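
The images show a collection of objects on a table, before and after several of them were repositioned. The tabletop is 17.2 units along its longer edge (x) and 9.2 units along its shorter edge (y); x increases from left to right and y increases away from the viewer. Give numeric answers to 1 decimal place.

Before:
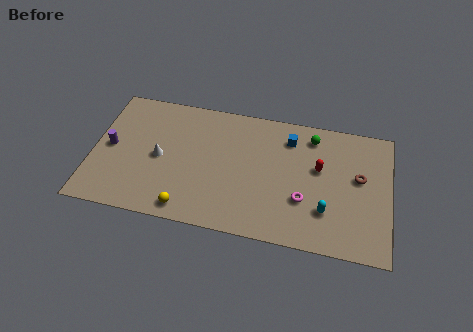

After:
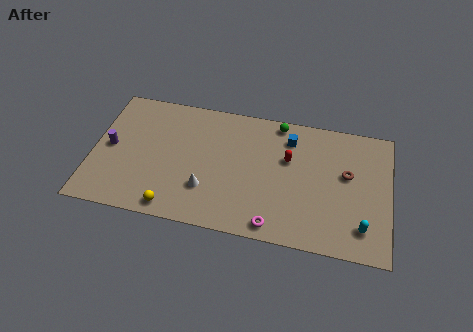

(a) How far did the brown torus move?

0.7

The brown torus moved from about (15.4, 5.3) to (14.7, 5.4), a distance of √(0.7² + 0.1²) ≈ 0.7.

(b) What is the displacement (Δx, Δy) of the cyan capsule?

(2.1, -0.7)

The cyan capsule was at about (13.6, 2.6) and moved to about (15.7, 1.9).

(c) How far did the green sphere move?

2.1

The green sphere was near (12.6, 7.7) before and (10.6, 8.3) after, so it travelled √(2.0² + 0.6²) ≈ 2.1 units.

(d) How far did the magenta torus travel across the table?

2.6

The magenta torus was near (12.3, 3.1) before and (10.7, 1.0) after, so it travelled √(1.6² + 2.1²) ≈ 2.6 units.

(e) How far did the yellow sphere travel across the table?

0.8

From (5.7, 1.1) to (4.9, 1.0), the yellow sphere covered √(0.8² + 0.1²) ≈ 0.8 units.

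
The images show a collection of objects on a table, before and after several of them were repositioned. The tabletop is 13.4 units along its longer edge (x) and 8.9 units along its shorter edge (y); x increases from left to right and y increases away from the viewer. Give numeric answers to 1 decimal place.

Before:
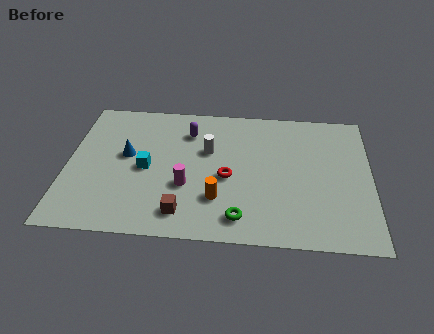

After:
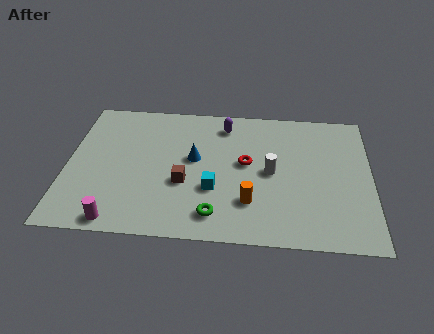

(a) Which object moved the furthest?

the magenta cylinder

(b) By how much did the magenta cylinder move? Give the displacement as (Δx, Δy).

(-2.9, -2.4)

The magenta cylinder was at about (5.3, 3.2) and moved to about (2.4, 0.8).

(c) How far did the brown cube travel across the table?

1.9

The brown cube was near (5.2, 1.5) before and (5.2, 3.4) after, so it travelled √(0.0² + 1.9²) ≈ 1.9 units.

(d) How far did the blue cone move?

3.0

From (2.6, 5.0) to (5.6, 5.0), the blue cone covered √(3.0² + 0.0²) ≈ 3.0 units.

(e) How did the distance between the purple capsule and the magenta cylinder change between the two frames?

+4.4

Before: roughly 3.6 units apart; after: 8.0. That's 4.4 units further apart.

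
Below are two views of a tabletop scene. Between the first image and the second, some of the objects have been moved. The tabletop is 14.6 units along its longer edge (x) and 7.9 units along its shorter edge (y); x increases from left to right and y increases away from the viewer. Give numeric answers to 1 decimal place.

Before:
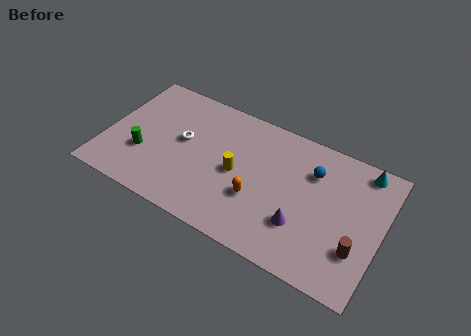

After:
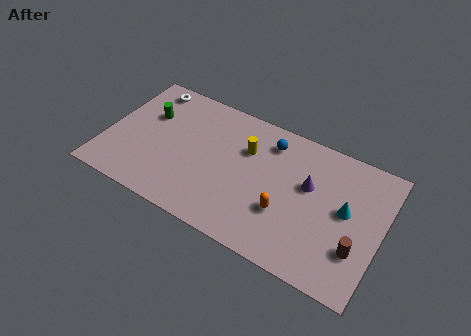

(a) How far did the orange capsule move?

1.5

The orange capsule was near (8.2, 2.8) before and (9.7, 2.7) after, so it travelled √(1.5² + 0.1²) ≈ 1.5 units.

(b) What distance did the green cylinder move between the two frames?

2.5

The green cylinder was near (2.1, 2.7) before and (2.0, 5.2) after, so it travelled √(0.1² + 2.5²) ≈ 2.5 units.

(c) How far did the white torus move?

3.4

The white torus was near (4.0, 4.4) before and (1.7, 6.9) after, so it travelled √(2.3² + 2.5²) ≈ 3.4 units.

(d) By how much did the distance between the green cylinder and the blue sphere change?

-2.7

They were about 9.2 units apart before and 6.5 after — 2.7 units closer together.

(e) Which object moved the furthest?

the white torus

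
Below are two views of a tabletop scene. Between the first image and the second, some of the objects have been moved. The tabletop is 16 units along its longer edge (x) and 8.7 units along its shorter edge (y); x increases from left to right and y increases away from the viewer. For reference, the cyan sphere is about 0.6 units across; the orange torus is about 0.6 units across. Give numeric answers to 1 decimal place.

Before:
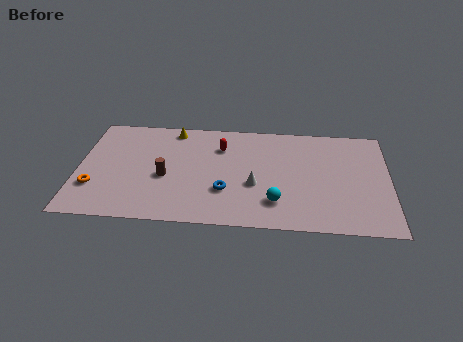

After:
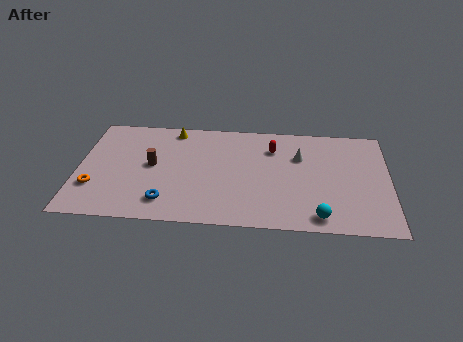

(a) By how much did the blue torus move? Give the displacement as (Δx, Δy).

(-3.0, -1.1)

The blue torus started near (7.6, 2.8) and ended near (4.6, 1.7).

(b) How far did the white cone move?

3.4

The white cone was near (9.1, 3.4) before and (11.4, 5.9) after, so it travelled √(2.3² + 2.5²) ≈ 3.4 units.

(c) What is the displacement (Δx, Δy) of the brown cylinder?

(-0.7, 0.9)

The brown cylinder started near (4.5, 3.7) and ended near (3.8, 4.6).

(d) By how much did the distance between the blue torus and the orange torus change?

-2.9

Before: roughly 6.7 units apart; after: 3.8. That's 2.9 units closer together.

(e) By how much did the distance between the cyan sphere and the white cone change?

+3.2

The distance was about 1.7 in the first image and 4.9 in the second, so they moved 3.2 units further apart.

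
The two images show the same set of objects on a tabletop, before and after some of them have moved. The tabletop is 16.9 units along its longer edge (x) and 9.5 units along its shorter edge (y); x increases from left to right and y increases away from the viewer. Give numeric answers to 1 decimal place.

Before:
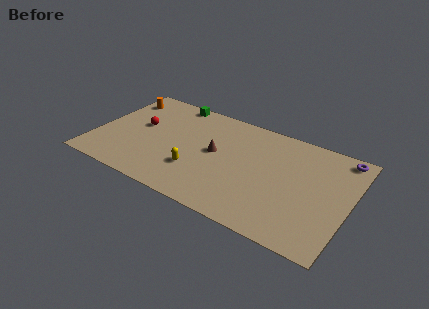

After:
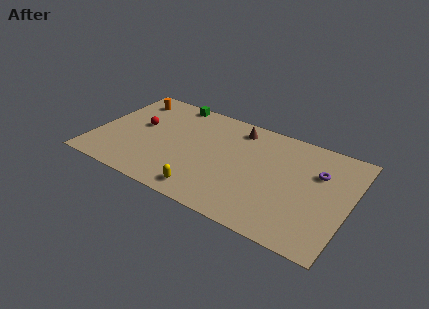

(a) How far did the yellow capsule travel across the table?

1.8

The yellow capsule was near (7.0, 2.9) before and (7.9, 1.3) after, so it travelled √(0.9² + 1.6²) ≈ 1.8 units.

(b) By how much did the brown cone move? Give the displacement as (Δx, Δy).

(1.1, 2.9)

The brown cone started near (8.0, 5.1) and ended near (9.1, 8.0).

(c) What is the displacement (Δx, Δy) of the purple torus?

(-1.3, -2.1)

From the two frames, the purple torus sits at roughly (16.0, 8.5) before and (14.7, 6.4) after.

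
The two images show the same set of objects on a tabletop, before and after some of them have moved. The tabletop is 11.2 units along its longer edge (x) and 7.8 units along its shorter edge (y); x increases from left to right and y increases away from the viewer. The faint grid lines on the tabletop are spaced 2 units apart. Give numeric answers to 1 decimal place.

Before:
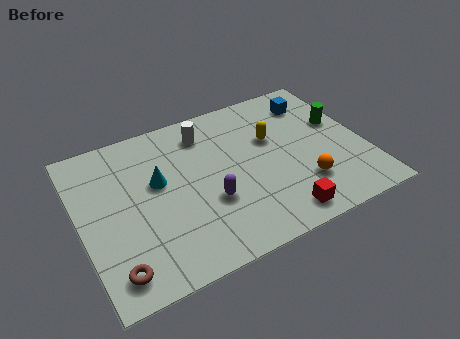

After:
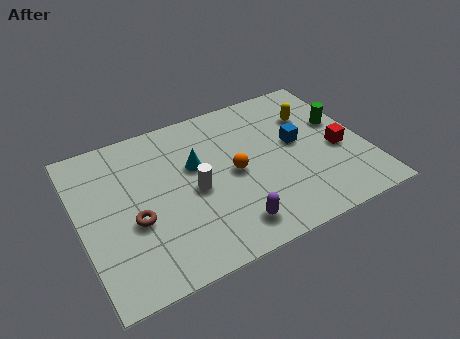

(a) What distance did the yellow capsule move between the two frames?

1.8

The yellow capsule was near (7.7, 4.9) before and (9.4, 5.5) after, so it travelled √(1.7² + 0.6²) ≈ 1.8 units.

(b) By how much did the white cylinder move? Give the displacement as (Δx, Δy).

(-0.8, -2.7)

From the two frames, the white cylinder sits at roughly (5.2, 6.3) before and (4.4, 3.6) after.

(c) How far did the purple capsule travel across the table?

1.6

From (4.9, 2.8) to (5.5, 1.3), the purple capsule covered √(0.6² + 1.5²) ≈ 1.6 units.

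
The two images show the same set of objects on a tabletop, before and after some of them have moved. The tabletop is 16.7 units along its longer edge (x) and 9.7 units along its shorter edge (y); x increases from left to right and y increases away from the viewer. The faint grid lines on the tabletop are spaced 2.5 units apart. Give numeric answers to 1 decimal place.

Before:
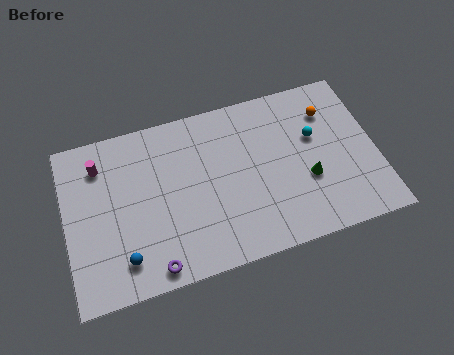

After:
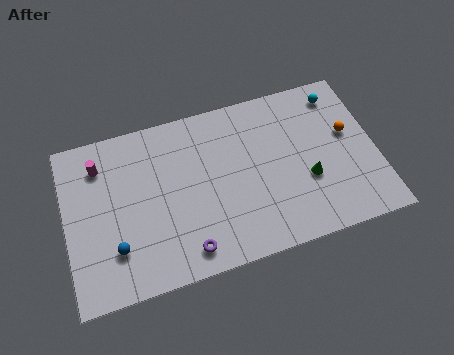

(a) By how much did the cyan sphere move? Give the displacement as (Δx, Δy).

(1.5, 2.2)

The cyan sphere was at about (13.5, 6.0) and moved to about (15.0, 8.2).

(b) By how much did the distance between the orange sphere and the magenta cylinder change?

+1.0

They were about 12.4 units apart before and 13.4 after — 1.0 units further apart.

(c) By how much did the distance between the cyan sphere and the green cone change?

+2.6

The distance was about 2.5 in the first image and 5.1 in the second, so they moved 2.6 units further apart.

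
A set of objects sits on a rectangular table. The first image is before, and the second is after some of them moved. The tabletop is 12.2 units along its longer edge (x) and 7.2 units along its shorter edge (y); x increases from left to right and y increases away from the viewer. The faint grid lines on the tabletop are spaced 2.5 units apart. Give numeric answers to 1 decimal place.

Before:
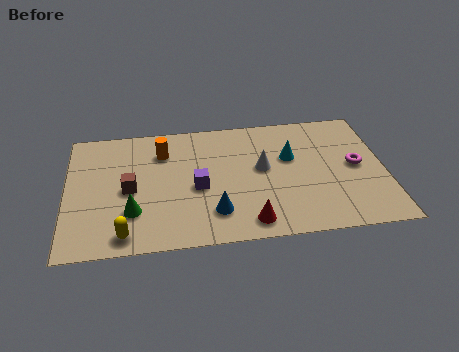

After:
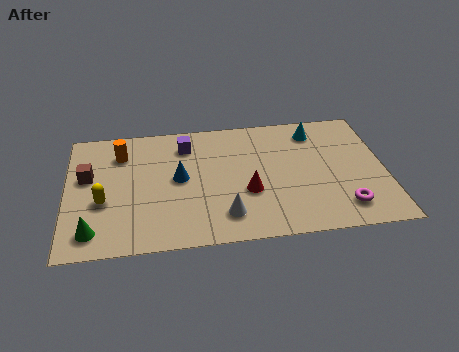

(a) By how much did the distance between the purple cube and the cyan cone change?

+1.2

Before: roughly 3.8 units apart; after: 5.0. That's 1.2 units further apart.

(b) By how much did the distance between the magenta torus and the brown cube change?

+1.4

Before: roughly 8.7 units apart; after: 10.1. That's 1.4 units further apart.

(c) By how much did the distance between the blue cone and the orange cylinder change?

-1.4

They were about 4.2 units apart before and 2.8 after — 1.4 units closer together.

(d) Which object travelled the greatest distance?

the white cone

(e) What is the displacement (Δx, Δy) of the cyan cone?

(1.0, 1.4)

The cyan cone started near (8.6, 4.5) and ended near (9.6, 5.9).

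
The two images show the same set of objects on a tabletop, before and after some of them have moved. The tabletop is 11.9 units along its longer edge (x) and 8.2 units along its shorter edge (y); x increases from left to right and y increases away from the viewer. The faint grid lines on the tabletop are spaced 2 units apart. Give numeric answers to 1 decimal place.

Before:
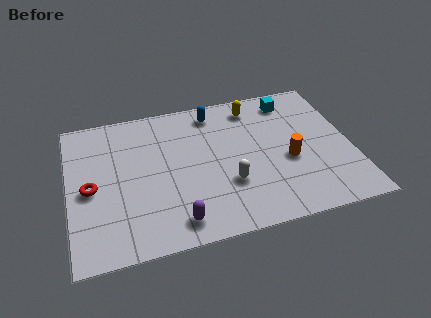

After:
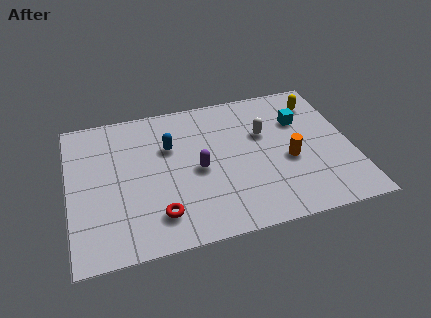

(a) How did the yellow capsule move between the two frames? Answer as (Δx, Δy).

(2.7, -0.4)

The yellow capsule was at about (8.0, 6.9) and moved to about (10.7, 6.5).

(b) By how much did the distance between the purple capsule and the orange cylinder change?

-1.6

Before: roughly 5.4 units apart; after: 3.8. That's 1.6 units closer together.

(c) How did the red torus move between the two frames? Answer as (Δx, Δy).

(2.7, -2.1)

From the two frames, the red torus sits at roughly (0.9, 3.8) before and (3.6, 1.7) after.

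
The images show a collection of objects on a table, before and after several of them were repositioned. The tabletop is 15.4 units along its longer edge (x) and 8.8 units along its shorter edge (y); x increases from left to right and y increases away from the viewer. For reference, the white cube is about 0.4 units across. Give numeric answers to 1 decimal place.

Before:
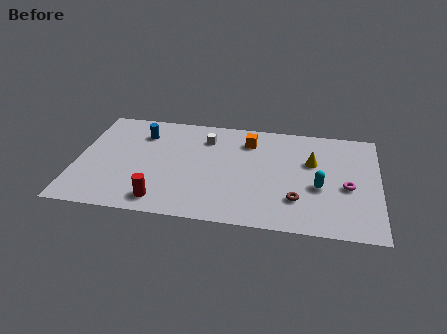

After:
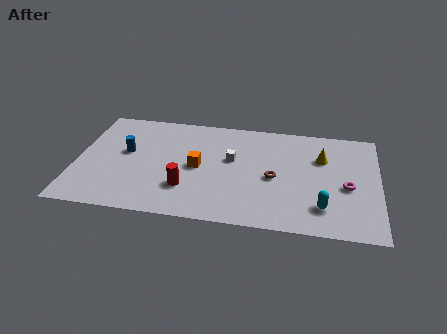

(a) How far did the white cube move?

2.1

From (6.5, 6.8) to (7.9, 5.2), the white cube covered √(1.4² + 1.6²) ≈ 2.1 units.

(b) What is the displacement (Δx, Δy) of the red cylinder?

(1.2, 1.2)

The red cylinder started near (4.5, 1.3) and ended near (5.7, 2.5).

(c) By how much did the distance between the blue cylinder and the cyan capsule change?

+0.8

The distance was about 9.7 in the first image and 10.5 in the second, so they moved 0.8 units further apart.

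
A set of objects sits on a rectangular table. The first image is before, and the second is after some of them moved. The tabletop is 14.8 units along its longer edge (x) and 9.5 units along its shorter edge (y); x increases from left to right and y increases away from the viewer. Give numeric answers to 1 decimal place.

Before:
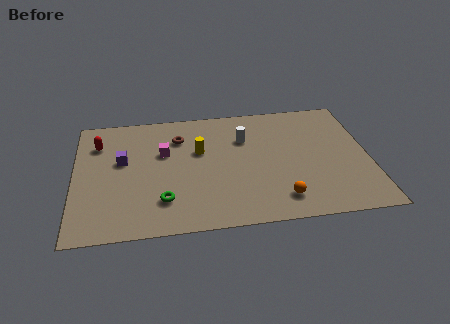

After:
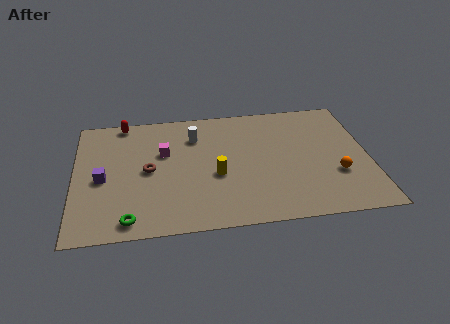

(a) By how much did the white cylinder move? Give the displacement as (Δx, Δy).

(-2.5, 0.5)

The white cylinder started near (8.6, 6.6) and ended near (6.1, 7.1).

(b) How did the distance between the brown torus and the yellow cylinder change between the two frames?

+1.9

The distance was about 1.6 in the first image and 3.5 in the second, so they moved 1.9 units further apart.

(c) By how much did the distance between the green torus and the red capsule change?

+1.8

Before: roughly 5.8 units apart; after: 7.6. That's 1.8 units further apart.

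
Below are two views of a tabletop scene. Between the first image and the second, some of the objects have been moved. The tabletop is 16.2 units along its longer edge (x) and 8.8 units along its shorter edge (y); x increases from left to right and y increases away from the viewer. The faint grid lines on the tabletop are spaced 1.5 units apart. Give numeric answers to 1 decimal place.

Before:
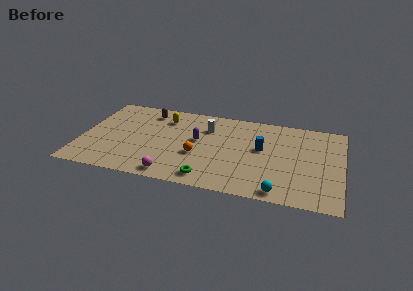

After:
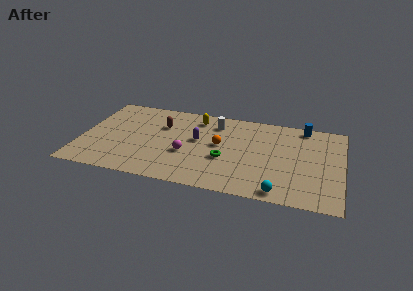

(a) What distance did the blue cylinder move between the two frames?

3.8

The blue cylinder moved from about (11.2, 5.0) to (13.7, 7.9), a distance of √(2.5² + 2.9²) ≈ 3.8.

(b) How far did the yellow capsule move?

2.1

From (5.0, 6.8) to (7.0, 7.3), the yellow capsule covered √(2.0² + 0.5²) ≈ 2.1 units.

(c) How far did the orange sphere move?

1.9

From (7.3, 3.4) to (8.6, 4.8), the orange sphere covered √(1.3² + 1.4²) ≈ 1.9 units.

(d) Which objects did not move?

the cyan sphere and the purple capsule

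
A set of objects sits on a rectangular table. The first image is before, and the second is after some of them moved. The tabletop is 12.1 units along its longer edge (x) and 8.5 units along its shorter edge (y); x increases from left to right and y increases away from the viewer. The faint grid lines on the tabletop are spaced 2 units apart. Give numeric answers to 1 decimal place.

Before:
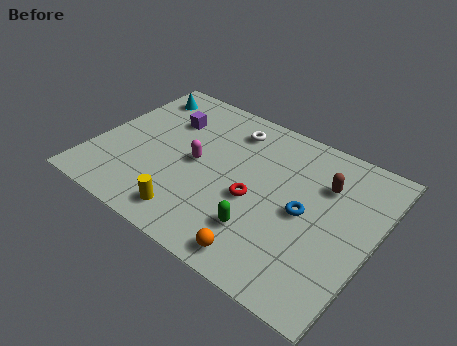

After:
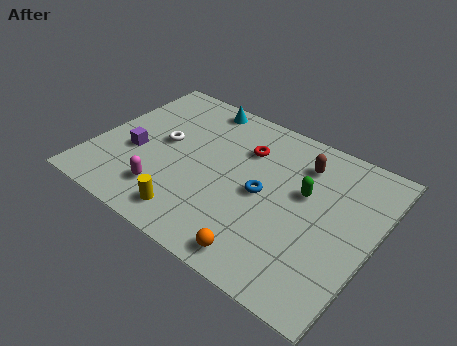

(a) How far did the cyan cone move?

2.7

The cyan cone was near (1.2, 7.0) before and (3.8, 7.6) after, so it travelled √(2.6² + 0.6²) ≈ 2.7 units.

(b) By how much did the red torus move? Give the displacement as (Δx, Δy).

(-0.9, 2.5)

The red torus was at about (7.1, 3.6) and moved to about (6.2, 6.1).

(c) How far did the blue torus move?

1.8

The blue torus was near (9.2, 4.1) before and (7.4, 4.1) after, so it travelled √(1.8² + 0.0²) ≈ 1.8 units.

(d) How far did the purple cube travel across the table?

2.8

The purple cube moved from about (2.7, 6.0) to (1.8, 3.4), a distance of √(0.9² + 2.6²) ≈ 2.8.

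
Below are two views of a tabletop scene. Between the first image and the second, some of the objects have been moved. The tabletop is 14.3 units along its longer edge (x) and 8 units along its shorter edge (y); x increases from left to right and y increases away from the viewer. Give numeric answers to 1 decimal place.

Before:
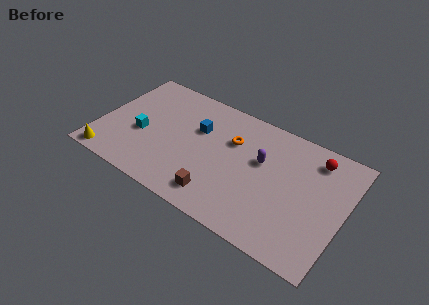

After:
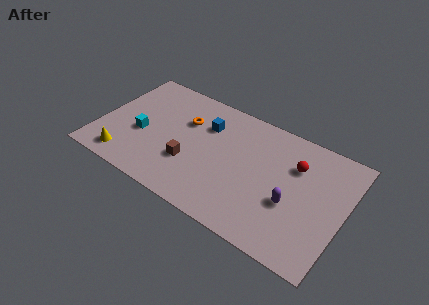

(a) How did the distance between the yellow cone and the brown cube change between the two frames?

-2.5

The distance was about 6.4 in the first image and 3.9 in the second, so they moved 2.5 units closer together.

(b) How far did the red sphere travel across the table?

1.4

From (12.3, 6.6) to (11.3, 5.6), the red sphere covered √(1.0² + 1.0²) ≈ 1.4 units.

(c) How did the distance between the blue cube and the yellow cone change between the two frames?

-0.3

Before: roughly 6.4 units apart; after: 6.1. That's 0.3 units closer together.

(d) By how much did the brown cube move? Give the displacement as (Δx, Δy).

(-1.9, 1.3)

From the two frames, the brown cube sits at roughly (7.4, 1.4) before and (5.5, 2.7) after.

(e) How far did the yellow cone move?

1.0

The yellow cone was near (1.0, 0.8) before and (1.9, 1.2) after, so it travelled √(0.9² + 0.4²) ≈ 1.0 units.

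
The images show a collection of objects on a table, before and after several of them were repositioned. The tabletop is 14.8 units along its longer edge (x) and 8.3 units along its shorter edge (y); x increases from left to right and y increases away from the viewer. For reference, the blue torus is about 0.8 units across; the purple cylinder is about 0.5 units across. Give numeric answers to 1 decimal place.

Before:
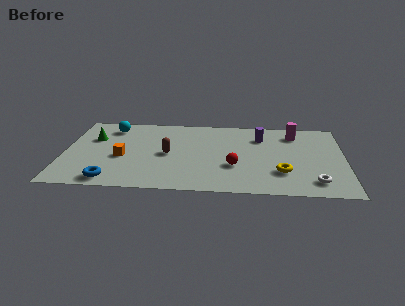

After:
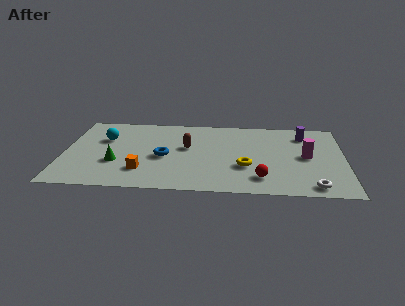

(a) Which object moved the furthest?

the blue torus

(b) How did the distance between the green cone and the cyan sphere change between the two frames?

+1.1

The distance was about 1.6 in the first image and 2.7 in the second, so they moved 1.1 units further apart.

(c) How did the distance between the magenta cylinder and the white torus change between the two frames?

-2.1

Before: roughly 5.3 units apart; after: 3.2. That's 2.1 units closer together.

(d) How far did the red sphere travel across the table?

1.8

The red sphere moved from about (9.0, 2.9) to (10.4, 1.7), a distance of √(1.4² + 1.2²) ≈ 1.8.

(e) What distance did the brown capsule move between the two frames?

1.3

The brown capsule was near (5.5, 4.0) before and (6.5, 4.8) after, so it travelled √(1.0² + 0.8²) ≈ 1.3 units.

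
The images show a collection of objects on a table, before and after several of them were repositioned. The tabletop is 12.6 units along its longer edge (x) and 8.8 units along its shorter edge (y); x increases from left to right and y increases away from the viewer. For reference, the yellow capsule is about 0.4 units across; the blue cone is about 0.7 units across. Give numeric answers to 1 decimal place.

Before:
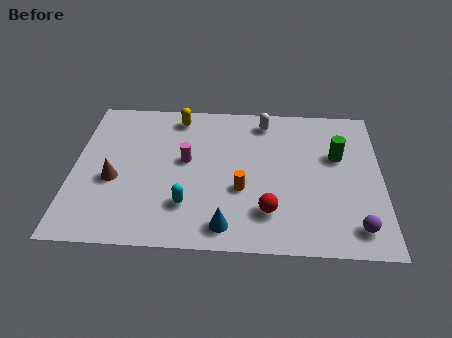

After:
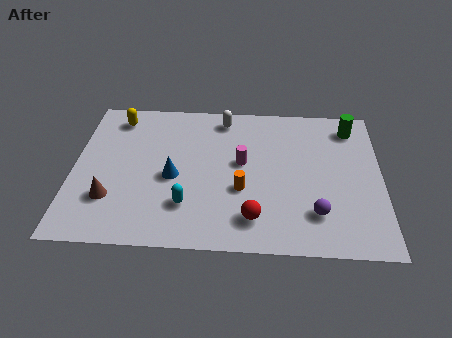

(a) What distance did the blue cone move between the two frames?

3.5

The blue cone was near (6.3, 1.2) before and (4.1, 3.9) after, so it travelled √(2.2² + 2.7²) ≈ 3.5 units.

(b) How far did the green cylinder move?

1.9

From (10.8, 5.5) to (11.4, 7.3), the green cylinder covered √(0.6² + 1.8²) ≈ 1.9 units.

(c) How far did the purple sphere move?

1.7

The purple sphere was near (11.5, 1.4) before and (9.9, 2.1) after, so it travelled √(1.6² + 0.7²) ≈ 1.7 units.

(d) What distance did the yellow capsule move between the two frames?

2.5

From (4.2, 7.6) to (1.7, 7.4), the yellow capsule covered √(2.5² + 0.2²) ≈ 2.5 units.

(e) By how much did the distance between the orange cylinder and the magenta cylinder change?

-1.2

Before: roughly 2.8 units apart; after: 1.6. That's 1.2 units closer together.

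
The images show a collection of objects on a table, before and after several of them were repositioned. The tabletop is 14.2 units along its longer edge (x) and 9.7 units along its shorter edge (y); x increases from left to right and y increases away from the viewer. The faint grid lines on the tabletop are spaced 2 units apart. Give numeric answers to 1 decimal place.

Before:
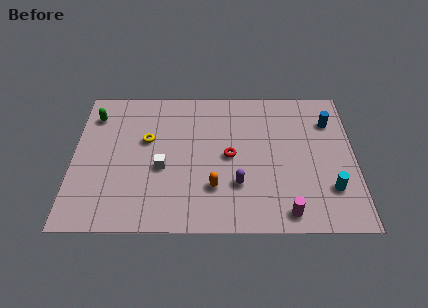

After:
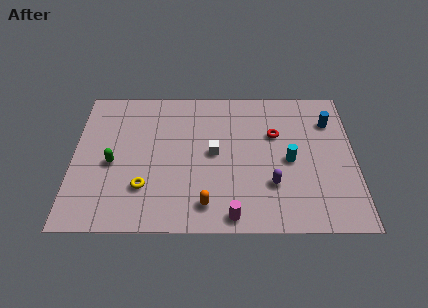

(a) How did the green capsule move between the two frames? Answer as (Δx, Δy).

(1.0, -3.3)

From the two frames, the green capsule sits at roughly (1.0, 7.6) before and (2.0, 4.3) after.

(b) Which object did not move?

the blue cylinder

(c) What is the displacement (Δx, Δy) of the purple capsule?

(1.7, 0.0)

The purple capsule started near (8.3, 2.9) and ended near (10.0, 2.9).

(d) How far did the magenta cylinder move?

2.7

The magenta cylinder was near (10.7, 1.1) before and (8.0, 0.9) after, so it travelled √(2.7² + 0.2²) ≈ 2.7 units.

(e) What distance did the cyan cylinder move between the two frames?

2.8

The cyan cylinder moved from about (12.9, 2.6) to (10.9, 4.5), a distance of √(2.0² + 1.9²) ≈ 2.8.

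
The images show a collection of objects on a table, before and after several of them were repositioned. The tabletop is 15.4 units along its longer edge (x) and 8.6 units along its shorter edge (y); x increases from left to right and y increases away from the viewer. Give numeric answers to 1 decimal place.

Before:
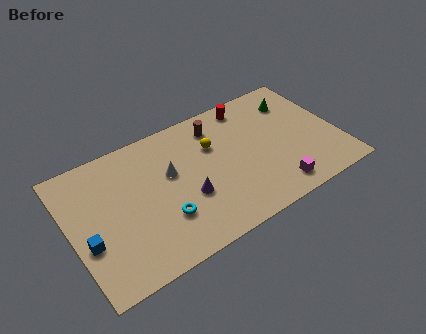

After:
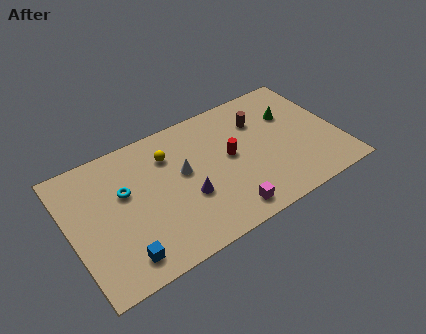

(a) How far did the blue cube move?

2.5

From (0.8, 3.2) to (2.5, 1.4), the blue cube covered √(1.7² + 1.8²) ≈ 2.5 units.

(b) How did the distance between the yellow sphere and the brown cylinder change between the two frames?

+4.0

They were about 1.3 units apart before and 5.3 after — 4.0 units further apart.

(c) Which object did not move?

the purple cone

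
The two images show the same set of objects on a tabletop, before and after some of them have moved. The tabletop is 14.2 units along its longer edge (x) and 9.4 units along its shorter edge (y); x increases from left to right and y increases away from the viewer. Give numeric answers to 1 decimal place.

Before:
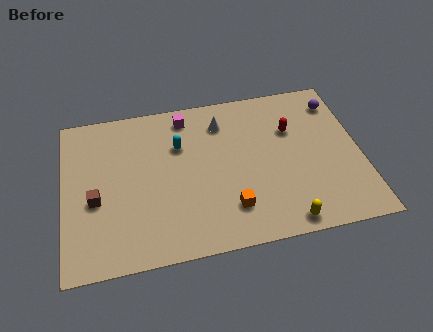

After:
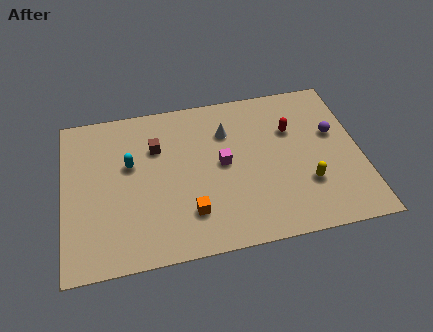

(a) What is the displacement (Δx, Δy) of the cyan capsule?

(-2.4, -0.7)

From the two frames, the cyan capsule sits at roughly (5.6, 6.4) before and (3.2, 5.7) after.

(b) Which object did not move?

the red capsule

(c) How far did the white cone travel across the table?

0.6

From (7.7, 7.4) to (7.9, 6.8), the white cone covered √(0.2² + 0.6²) ≈ 0.6 units.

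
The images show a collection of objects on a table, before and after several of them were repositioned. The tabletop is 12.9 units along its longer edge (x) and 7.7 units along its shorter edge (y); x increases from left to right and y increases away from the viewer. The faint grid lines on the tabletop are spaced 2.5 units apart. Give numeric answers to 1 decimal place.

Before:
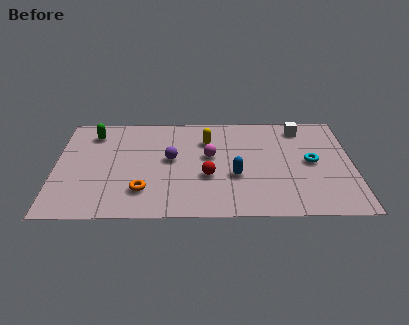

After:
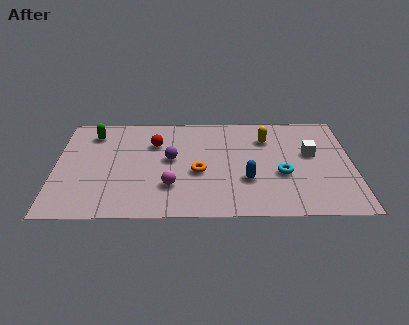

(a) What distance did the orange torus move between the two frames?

2.7

The orange torus was near (3.8, 1.9) before and (6.2, 3.2) after, so it travelled √(2.4² + 1.3²) ≈ 2.7 units.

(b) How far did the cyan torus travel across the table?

1.6

From (11.1, 3.9) to (9.8, 3.0), the cyan torus covered √(1.3² + 0.9²) ≈ 1.6 units.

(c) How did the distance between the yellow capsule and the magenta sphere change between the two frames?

+4.3

Before: roughly 1.2 units apart; after: 5.5. That's 4.3 units further apart.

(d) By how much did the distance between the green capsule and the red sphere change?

-3.2

They were about 6.0 units apart before and 2.8 after — 3.2 units closer together.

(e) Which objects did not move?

the green capsule and the purple sphere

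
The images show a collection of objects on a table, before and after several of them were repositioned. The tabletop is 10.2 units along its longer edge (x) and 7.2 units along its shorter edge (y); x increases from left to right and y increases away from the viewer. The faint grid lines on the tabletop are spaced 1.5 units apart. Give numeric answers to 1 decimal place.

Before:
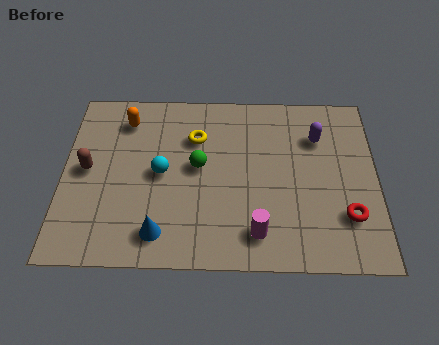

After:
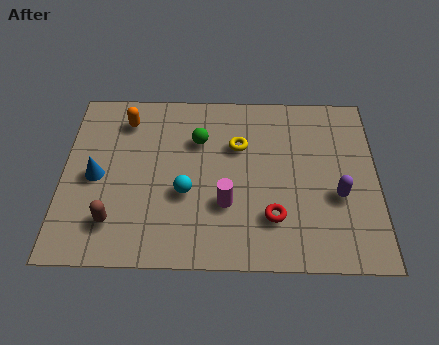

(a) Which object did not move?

the orange capsule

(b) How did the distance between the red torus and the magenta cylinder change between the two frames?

-1.4

Before: roughly 3.0 units apart; after: 1.6. That's 1.4 units closer together.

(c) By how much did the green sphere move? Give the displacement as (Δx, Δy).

(0.0, 1.1)

The green sphere was at about (4.4, 3.9) and moved to about (4.4, 5.0).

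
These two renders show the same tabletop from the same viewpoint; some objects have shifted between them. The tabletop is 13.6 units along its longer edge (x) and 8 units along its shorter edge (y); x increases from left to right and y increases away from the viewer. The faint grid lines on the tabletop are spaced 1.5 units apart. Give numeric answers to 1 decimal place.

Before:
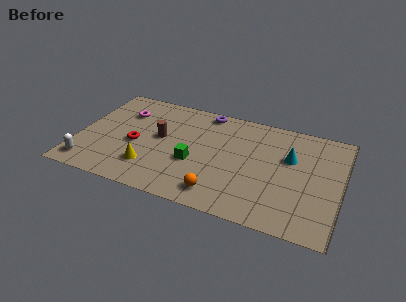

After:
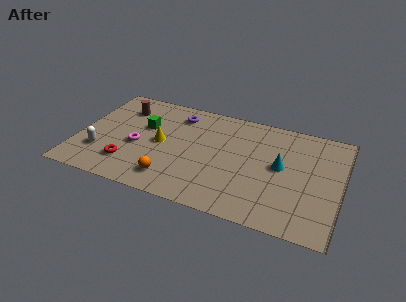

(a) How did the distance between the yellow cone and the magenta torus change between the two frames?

-2.9

Before: roughly 4.2 units apart; after: 1.3. That's 2.9 units closer together.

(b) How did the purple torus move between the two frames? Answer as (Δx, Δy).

(-1.4, -0.7)

The purple torus was at about (6.3, 7.2) and moved to about (4.9, 6.5).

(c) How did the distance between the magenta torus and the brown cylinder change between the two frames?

+0.4

Before: roughly 2.5 units apart; after: 2.9. That's 0.4 units further apart.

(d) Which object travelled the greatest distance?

the green cube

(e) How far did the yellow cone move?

2.0

The yellow cone moved from about (3.9, 2.0) to (4.3, 4.0), a distance of √(0.4² + 2.0²) ≈ 2.0.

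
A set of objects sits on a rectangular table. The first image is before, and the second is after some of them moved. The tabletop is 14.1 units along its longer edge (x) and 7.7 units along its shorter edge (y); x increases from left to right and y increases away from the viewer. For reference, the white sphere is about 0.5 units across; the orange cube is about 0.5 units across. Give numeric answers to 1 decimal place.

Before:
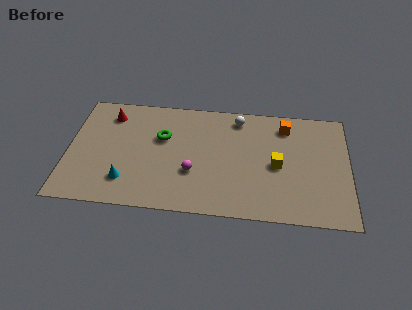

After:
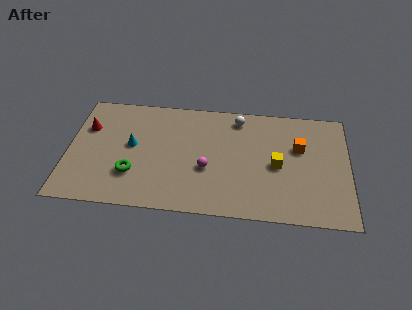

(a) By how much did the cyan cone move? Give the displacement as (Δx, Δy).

(0.2, 2.4)

The cyan cone was at about (3.0, 1.8) and moved to about (3.2, 4.2).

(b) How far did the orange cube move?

1.6

The orange cube was near (10.9, 6.3) before and (11.6, 4.9) after, so it travelled √(0.7² + 1.4²) ≈ 1.6 units.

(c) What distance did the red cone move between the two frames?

1.5

The red cone moved from about (2.0, 6.2) to (0.9, 5.2), a distance of √(1.1² + 1.0²) ≈ 1.5.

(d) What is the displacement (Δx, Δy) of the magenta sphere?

(0.7, 0.3)

The magenta sphere was at about (6.3, 2.7) and moved to about (7.0, 3.0).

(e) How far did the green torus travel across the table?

3.0

From (4.7, 4.9) to (3.3, 2.3), the green torus covered √(1.4² + 2.6²) ≈ 3.0 units.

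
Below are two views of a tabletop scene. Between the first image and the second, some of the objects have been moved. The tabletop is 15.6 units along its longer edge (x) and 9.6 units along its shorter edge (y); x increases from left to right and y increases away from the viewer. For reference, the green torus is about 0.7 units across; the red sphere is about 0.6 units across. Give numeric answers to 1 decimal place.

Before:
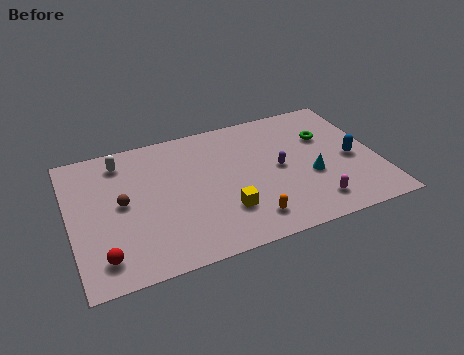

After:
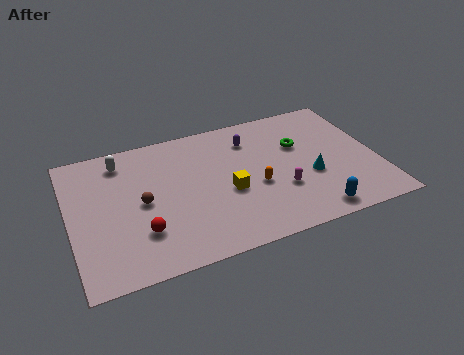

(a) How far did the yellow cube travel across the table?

1.3

The yellow cube was near (7.6, 2.7) before and (7.9, 4.0) after, so it travelled √(0.3² + 1.3²) ≈ 1.3 units.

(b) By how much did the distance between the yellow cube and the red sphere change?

-1.6

They were about 6.3 units apart before and 4.7 after — 1.6 units closer together.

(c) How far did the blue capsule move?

4.0

The blue capsule was near (14.3, 4.3) before and (11.9, 1.1) after, so it travelled √(2.4² + 3.2²) ≈ 4.0 units.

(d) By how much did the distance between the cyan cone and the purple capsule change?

+2.7

The distance was about 1.9 in the first image and 4.6 in the second, so they moved 2.7 units further apart.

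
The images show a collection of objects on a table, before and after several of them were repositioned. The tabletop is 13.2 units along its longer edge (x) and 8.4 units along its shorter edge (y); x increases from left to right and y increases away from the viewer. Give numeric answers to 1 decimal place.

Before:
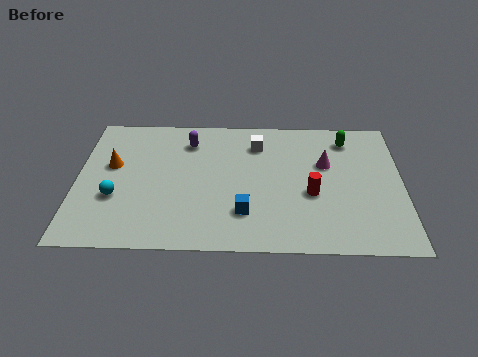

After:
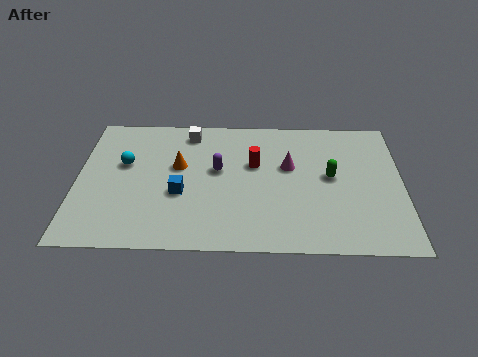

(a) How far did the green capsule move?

2.5

The green capsule moved from about (11.0, 6.9) to (10.3, 4.5), a distance of √(0.7² + 2.4²) ≈ 2.5.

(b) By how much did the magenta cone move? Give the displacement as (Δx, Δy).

(-1.5, -0.2)

From the two frames, the magenta cone sits at roughly (10.1, 5.3) before and (8.6, 5.1) after.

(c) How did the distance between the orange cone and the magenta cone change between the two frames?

-4.2

The distance was about 8.7 in the first image and 4.5 in the second, so they moved 4.2 units closer together.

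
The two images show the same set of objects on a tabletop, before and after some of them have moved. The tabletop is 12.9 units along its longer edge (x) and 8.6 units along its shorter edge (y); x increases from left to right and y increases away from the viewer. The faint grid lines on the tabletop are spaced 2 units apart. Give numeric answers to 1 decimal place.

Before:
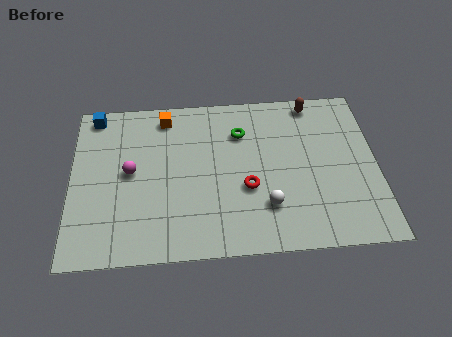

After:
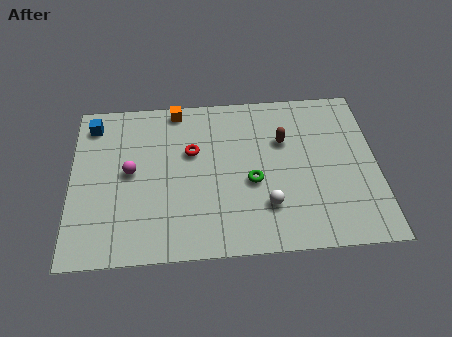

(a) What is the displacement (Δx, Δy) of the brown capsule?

(-1.3, -2.0)

From the two frames, the brown capsule sits at roughly (10.3, 7.7) before and (9.0, 5.7) after.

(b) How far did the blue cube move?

0.5

The blue cube was near (1.0, 7.7) before and (0.9, 7.2) after, so it travelled √(0.1² + 0.5²) ≈ 0.5 units.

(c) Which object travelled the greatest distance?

the red torus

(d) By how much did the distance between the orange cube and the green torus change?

+1.8

Before: roughly 3.4 units apart; after: 5.2. That's 1.8 units further apart.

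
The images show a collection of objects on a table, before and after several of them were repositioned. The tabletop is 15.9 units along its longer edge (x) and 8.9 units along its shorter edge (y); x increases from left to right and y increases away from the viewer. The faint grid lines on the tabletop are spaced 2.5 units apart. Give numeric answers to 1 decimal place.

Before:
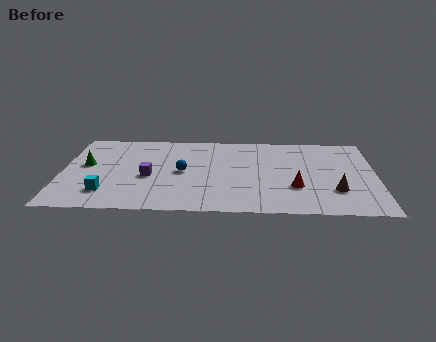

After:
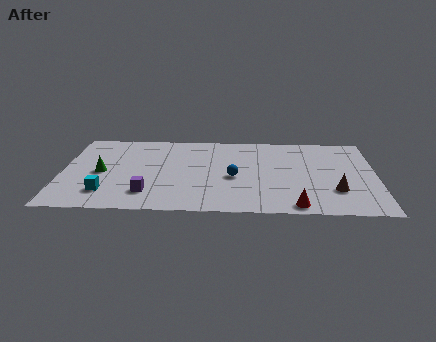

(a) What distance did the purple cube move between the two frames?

1.8

From (4.4, 3.8) to (4.4, 2.0), the purple cube covered √(0.0² + 1.8²) ≈ 1.8 units.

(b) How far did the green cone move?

1.1

The green cone was near (1.2, 5.0) before and (2.0, 4.2) after, so it travelled √(0.8² + 0.8²) ≈ 1.1 units.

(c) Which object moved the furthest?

the blue sphere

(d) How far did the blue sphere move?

2.6

The blue sphere was near (6.1, 4.4) before and (8.7, 3.9) after, so it travelled √(2.6² + 0.5²) ≈ 2.6 units.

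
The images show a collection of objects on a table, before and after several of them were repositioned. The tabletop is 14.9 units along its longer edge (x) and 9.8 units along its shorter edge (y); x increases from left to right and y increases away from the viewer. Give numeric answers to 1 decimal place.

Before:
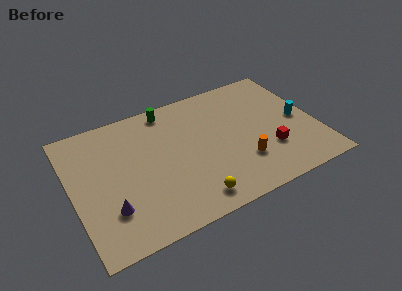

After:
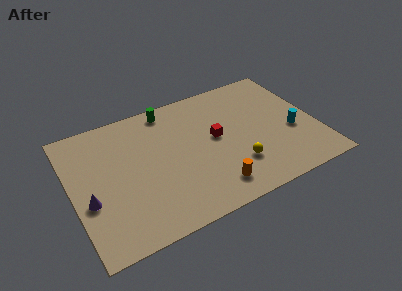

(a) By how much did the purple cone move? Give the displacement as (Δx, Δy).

(-1.1, 1.1)

From the two frames, the purple cone sits at roughly (2.0, 2.7) before and (0.9, 3.8) after.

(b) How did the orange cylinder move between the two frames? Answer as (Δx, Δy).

(-2.0, -1.1)

The orange cylinder started near (10.1, 2.8) and ended near (8.1, 1.7).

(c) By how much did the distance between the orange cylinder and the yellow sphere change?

-1.7

They were about 3.6 units apart before and 1.9 after — 1.7 units closer together.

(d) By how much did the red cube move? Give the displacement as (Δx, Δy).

(-3.0, 2.3)

The red cube started near (11.8, 3.0) and ended near (8.8, 5.3).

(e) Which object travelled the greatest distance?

the red cube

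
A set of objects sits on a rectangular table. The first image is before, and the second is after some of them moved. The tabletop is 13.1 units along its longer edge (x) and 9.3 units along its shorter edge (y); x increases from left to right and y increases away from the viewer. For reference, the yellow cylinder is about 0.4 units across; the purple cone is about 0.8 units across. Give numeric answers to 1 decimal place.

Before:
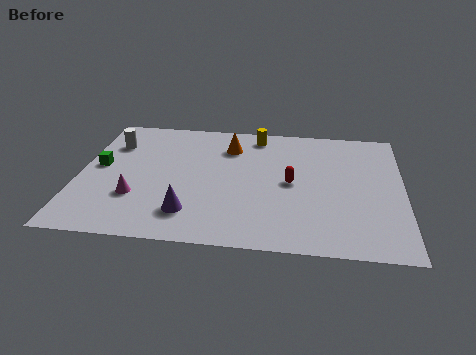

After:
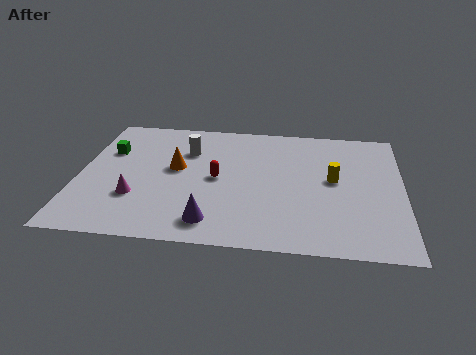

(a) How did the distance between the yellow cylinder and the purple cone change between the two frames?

-0.7

Before: roughly 6.6 units apart; after: 5.9. That's 0.7 units closer together.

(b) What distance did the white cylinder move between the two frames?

3.1

From (1.2, 6.8) to (4.3, 6.6), the white cylinder covered √(3.1² + 0.2²) ≈ 3.1 units.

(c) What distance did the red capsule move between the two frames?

3.0

From (8.6, 4.6) to (5.6, 4.6), the red capsule covered √(3.0² + 0.0²) ≈ 3.0 units.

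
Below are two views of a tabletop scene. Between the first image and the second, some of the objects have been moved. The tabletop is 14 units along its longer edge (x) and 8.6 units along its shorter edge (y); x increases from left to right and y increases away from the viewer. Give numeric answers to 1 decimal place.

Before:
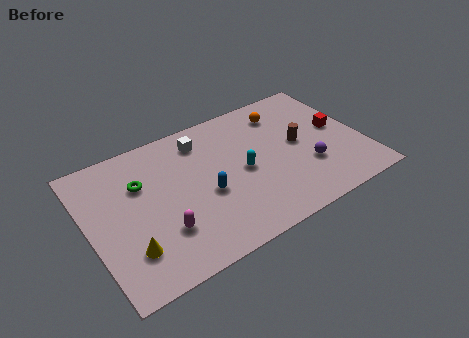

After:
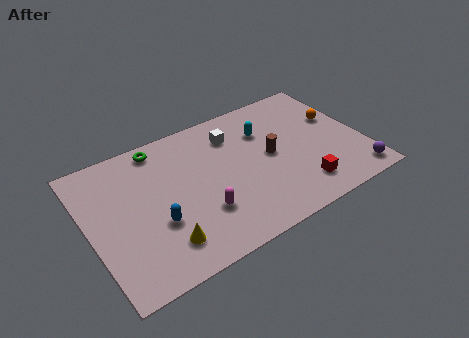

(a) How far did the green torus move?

2.2

The green torus was near (2.8, 5.8) before and (4.0, 7.6) after, so it travelled √(1.2² + 1.8²) ≈ 2.2 units.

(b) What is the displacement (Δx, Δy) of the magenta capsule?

(2.0, 0.1)

The magenta capsule was at about (3.4, 2.5) and moved to about (5.4, 2.6).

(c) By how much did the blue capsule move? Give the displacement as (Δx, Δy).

(-2.6, -0.5)

The blue capsule started near (5.8, 3.6) and ended near (3.2, 3.1).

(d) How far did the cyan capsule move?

2.5

The cyan capsule moved from about (7.8, 4.1) to (9.3, 6.1), a distance of √(1.5² + 2.0²) ≈ 2.5.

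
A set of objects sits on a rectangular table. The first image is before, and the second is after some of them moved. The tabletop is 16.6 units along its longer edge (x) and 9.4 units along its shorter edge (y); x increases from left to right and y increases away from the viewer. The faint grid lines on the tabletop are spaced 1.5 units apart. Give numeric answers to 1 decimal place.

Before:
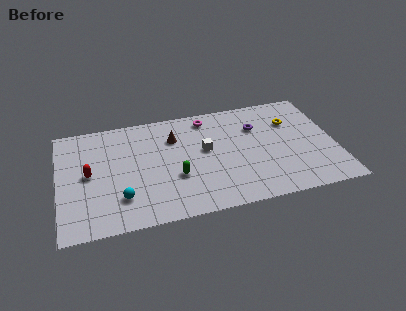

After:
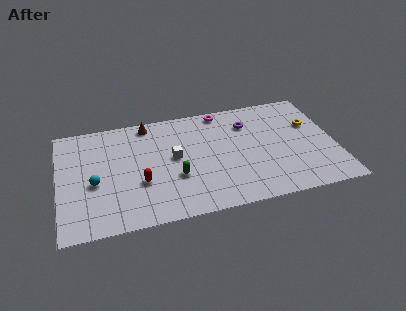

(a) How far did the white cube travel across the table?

1.9

From (8.8, 5.3) to (6.9, 5.1), the white cube covered √(1.9² + 0.2²) ≈ 1.9 units.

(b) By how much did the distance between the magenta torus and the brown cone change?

+2.0

The distance was about 2.5 in the first image and 4.5 in the second, so they moved 2.0 units further apart.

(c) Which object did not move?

the green capsule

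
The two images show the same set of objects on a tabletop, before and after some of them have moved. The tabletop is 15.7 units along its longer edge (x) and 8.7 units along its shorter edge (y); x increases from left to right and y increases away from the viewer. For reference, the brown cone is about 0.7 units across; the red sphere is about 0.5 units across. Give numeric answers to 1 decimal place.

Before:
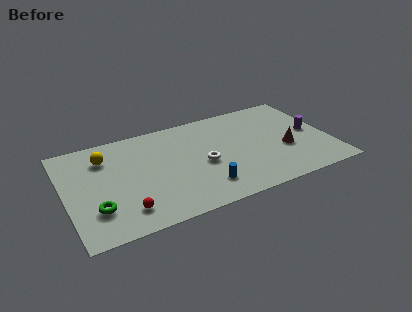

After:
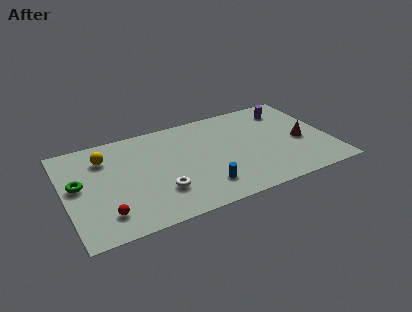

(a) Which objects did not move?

the blue cylinder and the yellow sphere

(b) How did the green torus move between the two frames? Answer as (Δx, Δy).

(-0.8, 2.4)

From the two frames, the green torus sits at roughly (1.6, 2.4) before and (0.8, 4.8) after.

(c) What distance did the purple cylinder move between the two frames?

2.8

From (14.7, 4.4) to (13.6, 7.0), the purple cylinder covered √(1.1² + 2.6²) ≈ 2.8 units.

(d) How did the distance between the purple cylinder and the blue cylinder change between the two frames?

+0.4

The distance was about 7.2 in the first image and 7.6 in the second, so they moved 0.4 units further apart.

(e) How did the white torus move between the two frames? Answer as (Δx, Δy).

(-2.7, -1.4)

From the two frames, the white torus sits at roughly (8.1, 3.9) before and (5.4, 2.5) after.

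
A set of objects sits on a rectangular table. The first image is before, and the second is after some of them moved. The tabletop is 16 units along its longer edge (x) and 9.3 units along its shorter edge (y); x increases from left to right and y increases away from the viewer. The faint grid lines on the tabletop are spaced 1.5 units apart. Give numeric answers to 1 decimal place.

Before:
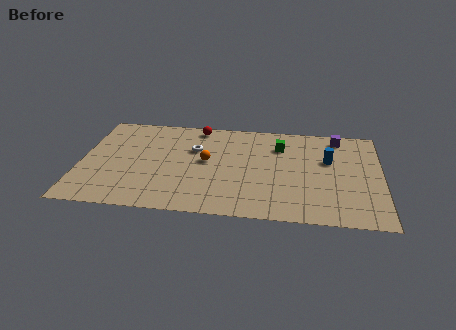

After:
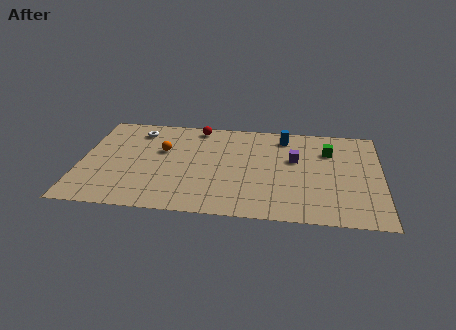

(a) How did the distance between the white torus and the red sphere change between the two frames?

+1.1

They were about 2.2 units apart before and 3.3 after — 1.1 units further apart.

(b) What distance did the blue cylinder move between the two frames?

3.1

From (13.2, 5.8) to (10.8, 7.8), the blue cylinder covered √(2.4² + 2.0²) ≈ 3.1 units.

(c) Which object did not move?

the red sphere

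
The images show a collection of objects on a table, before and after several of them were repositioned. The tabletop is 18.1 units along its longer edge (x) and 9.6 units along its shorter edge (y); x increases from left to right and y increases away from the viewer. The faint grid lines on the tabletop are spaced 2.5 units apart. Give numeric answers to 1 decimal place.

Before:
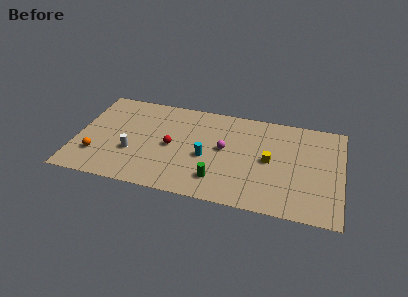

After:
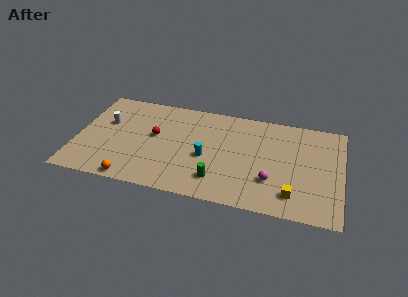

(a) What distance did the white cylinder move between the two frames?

3.3

From (3.9, 3.4) to (1.9, 6.0), the white cylinder covered √(2.0² + 2.6²) ≈ 3.3 units.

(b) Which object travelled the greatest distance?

the magenta sphere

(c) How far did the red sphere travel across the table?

1.4

From (6.5, 4.6) to (5.3, 5.4), the red sphere covered √(1.2² + 0.8²) ≈ 1.4 units.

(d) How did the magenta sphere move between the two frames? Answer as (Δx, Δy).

(3.3, -2.3)

The magenta sphere was at about (10.1, 5.2) and moved to about (13.4, 2.9).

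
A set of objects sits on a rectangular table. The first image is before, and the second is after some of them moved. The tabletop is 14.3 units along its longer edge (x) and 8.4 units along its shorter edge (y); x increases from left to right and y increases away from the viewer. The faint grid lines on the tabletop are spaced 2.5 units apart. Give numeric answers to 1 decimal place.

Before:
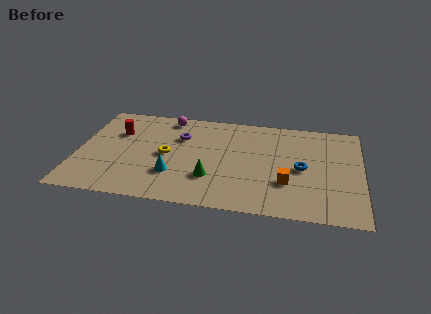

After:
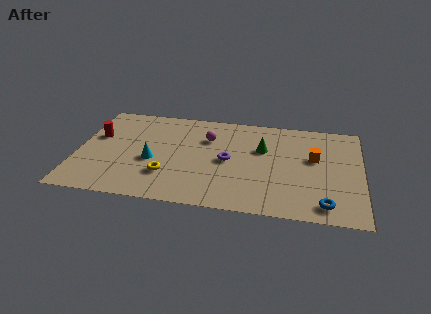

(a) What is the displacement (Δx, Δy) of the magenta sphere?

(2.1, -1.5)

The magenta sphere was at about (4.4, 7.4) and moved to about (6.5, 5.9).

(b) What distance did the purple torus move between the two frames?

3.0

From (5.1, 5.8) to (7.6, 4.1), the purple torus covered √(2.5² + 1.7²) ≈ 3.0 units.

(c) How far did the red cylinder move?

1.1

From (1.9, 5.7) to (0.9, 5.2), the red cylinder covered √(1.0² + 0.5²) ≈ 1.1 units.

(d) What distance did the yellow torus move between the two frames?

1.7

The yellow torus was near (4.5, 4.1) before and (4.6, 2.4) after, so it travelled √(0.1² + 1.7²) ≈ 1.7 units.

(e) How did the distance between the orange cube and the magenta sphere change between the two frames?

-2.3

They were about 7.8 units apart before and 5.5 after — 2.3 units closer together.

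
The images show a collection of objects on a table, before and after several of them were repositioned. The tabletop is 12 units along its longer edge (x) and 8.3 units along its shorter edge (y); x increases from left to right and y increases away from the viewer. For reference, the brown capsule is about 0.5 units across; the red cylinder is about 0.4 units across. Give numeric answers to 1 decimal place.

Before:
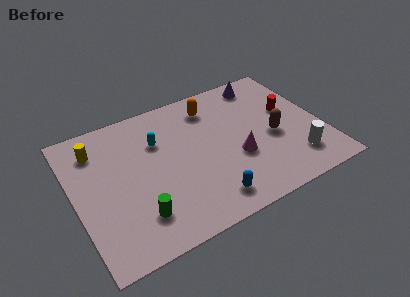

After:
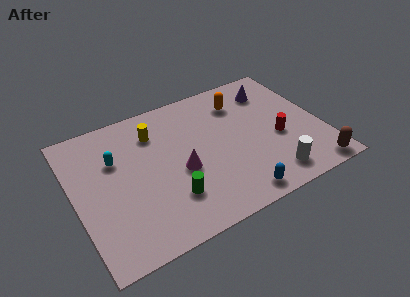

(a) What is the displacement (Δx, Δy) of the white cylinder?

(-1.3, -0.5)

The white cylinder started near (10.4, 1.8) and ended near (9.1, 1.3).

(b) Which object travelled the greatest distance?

the brown capsule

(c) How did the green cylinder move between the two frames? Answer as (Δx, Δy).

(1.6, 0.3)

The green cylinder started near (2.7, 1.9) and ended near (4.3, 2.2).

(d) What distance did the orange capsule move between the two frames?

1.4

The orange capsule moved from about (7.0, 6.7) to (8.4, 6.4), a distance of √(1.4² + 0.3²) ≈ 1.4.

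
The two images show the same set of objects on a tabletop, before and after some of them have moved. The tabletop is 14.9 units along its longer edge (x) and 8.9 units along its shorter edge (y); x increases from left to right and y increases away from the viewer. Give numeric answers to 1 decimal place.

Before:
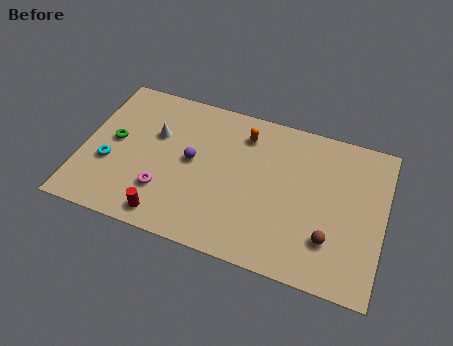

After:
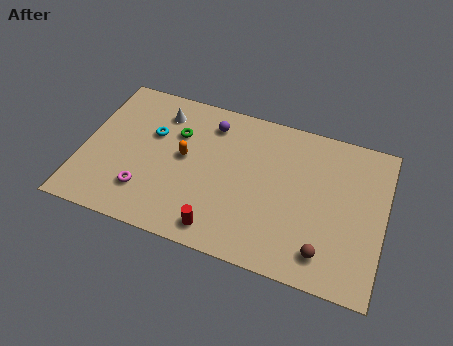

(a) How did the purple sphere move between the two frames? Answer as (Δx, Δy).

(0.7, 2.5)

From the two frames, the purple sphere sits at roughly (5.4, 4.7) before and (6.1, 7.2) after.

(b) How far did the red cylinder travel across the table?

2.6

The red cylinder was near (4.5, 1.1) before and (7.1, 1.2) after, so it travelled √(2.6² + 0.1²) ≈ 2.6 units.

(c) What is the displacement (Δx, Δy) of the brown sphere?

(-0.2, -0.8)

The brown sphere was at about (12.4, 2.4) and moved to about (12.2, 1.6).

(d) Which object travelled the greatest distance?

the orange capsule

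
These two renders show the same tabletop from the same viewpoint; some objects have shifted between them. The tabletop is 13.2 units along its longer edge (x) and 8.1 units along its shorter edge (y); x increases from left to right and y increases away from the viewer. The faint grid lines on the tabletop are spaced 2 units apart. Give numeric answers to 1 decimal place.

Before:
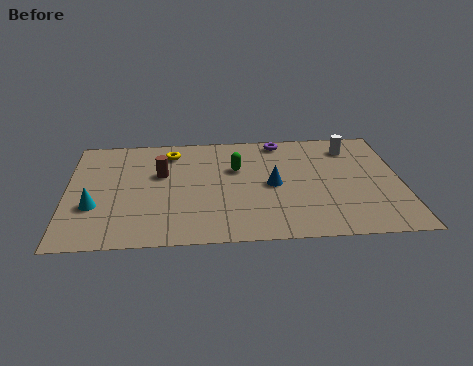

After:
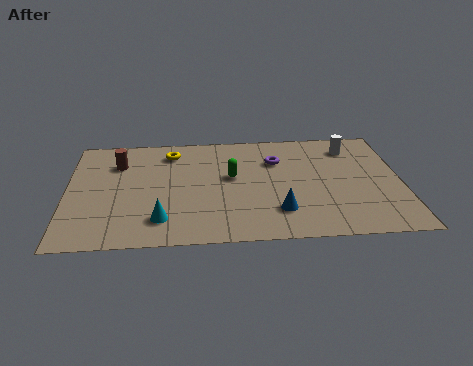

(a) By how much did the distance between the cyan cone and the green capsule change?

-2.1

They were about 6.1 units apart before and 4.0 after — 2.1 units closer together.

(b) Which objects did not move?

the yellow torus and the white cylinder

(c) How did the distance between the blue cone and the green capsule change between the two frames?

+1.3

The distance was about 1.9 in the first image and 3.2 in the second, so they moved 1.3 units further apart.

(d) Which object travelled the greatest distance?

the cyan cone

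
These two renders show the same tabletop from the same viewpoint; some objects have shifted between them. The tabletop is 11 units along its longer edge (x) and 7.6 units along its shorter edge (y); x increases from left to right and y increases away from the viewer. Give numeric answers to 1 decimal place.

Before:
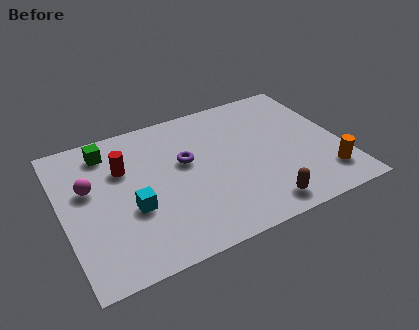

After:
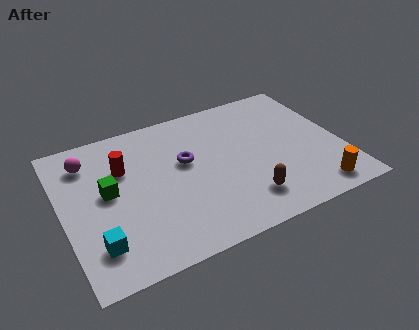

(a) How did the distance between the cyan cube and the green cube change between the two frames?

-1.0

They were about 3.5 units apart before and 2.5 after — 1.0 units closer together.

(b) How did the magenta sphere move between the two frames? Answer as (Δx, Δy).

(0.1, 1.4)

The magenta sphere was at about (1.1, 4.6) and moved to about (1.2, 6.0).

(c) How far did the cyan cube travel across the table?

1.9

The cyan cube was near (2.6, 2.9) before and (1.1, 1.7) after, so it travelled √(1.5² + 1.2²) ≈ 1.9 units.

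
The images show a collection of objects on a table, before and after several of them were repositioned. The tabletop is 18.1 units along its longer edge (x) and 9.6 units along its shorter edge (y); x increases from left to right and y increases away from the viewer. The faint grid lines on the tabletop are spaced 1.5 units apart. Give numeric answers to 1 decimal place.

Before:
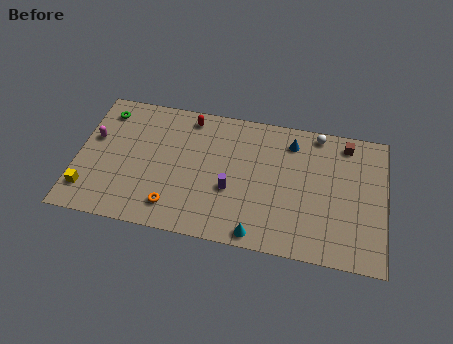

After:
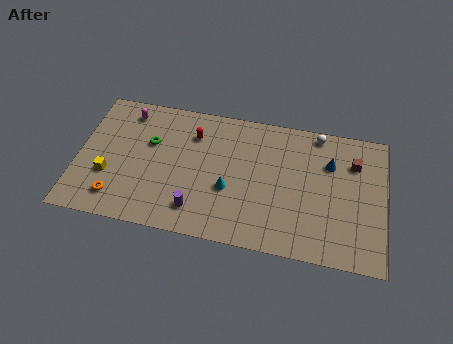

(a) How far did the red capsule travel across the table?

1.2

The red capsule was near (6.4, 8.4) before and (6.7, 7.2) after, so it travelled √(0.3² + 1.2²) ≈ 1.2 units.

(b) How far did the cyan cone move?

3.3

The cyan cone was near (10.8, 0.9) before and (9.0, 3.7) after, so it travelled √(1.8² + 2.8²) ≈ 3.3 units.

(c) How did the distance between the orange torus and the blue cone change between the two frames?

+4.2

They were about 9.0 units apart before and 13.2 after — 4.2 units further apart.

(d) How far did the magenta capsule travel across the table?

2.9

The magenta capsule was near (0.9, 5.8) before and (2.7, 8.1) after, so it travelled √(1.8² + 2.3²) ≈ 2.9 units.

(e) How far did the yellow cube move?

1.7

The yellow cube was near (0.8, 2.0) before and (1.9, 3.3) after, so it travelled √(1.1² + 1.3²) ≈ 1.7 units.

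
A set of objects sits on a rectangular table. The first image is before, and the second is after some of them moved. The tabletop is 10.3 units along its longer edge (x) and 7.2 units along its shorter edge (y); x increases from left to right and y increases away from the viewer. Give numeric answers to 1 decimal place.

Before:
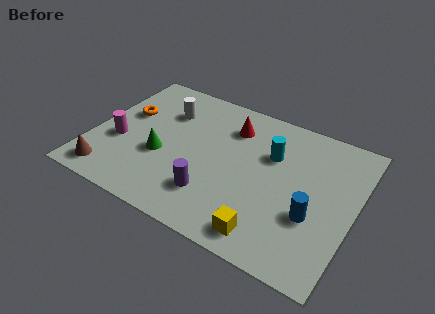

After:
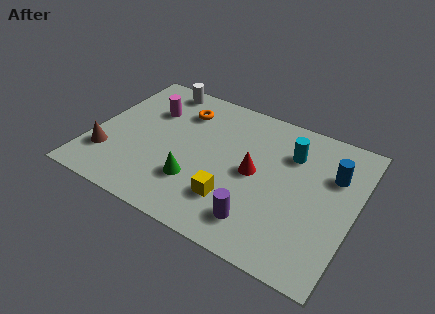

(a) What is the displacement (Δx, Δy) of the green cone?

(1.5, -0.7)

From the two frames, the green cone sits at roughly (2.8, 2.8) before and (4.3, 2.1) after.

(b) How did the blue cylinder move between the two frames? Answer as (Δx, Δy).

(0.5, 2.3)

The blue cylinder started near (8.8, 2.6) and ended near (9.3, 4.9).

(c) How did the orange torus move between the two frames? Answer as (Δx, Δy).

(2.1, 1.1)

From the two frames, the orange torus sits at roughly (1.1, 4.4) before and (3.2, 5.5) after.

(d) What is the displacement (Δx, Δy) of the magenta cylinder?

(0.9, 2.2)

The magenta cylinder was at about (1.1, 2.8) and moved to about (2.0, 5.0).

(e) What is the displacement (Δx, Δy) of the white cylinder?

(-0.5, 1.2)

The white cylinder was at about (2.6, 5.2) and moved to about (2.1, 6.4).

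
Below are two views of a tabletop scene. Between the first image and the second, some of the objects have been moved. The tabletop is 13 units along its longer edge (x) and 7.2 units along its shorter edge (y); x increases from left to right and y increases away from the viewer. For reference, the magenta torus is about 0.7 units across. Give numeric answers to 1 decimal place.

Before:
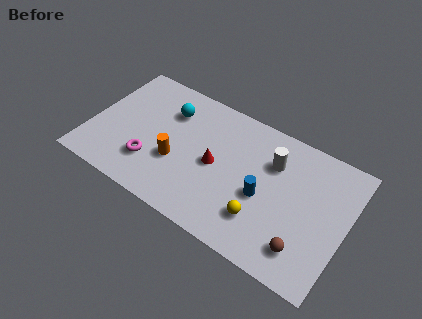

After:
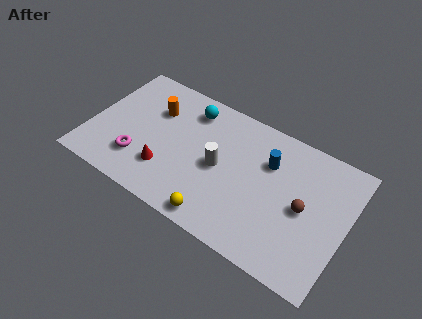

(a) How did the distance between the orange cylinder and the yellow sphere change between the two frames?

+1.2

Before: roughly 4.6 units apart; after: 5.8. That's 1.2 units further apart.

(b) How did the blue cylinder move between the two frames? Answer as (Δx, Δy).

(0.0, 1.9)

The blue cylinder was at about (8.9, 3.1) and moved to about (8.9, 5.0).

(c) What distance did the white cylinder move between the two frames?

3.0

The white cylinder moved from about (9.1, 5.1) to (6.6, 3.5), a distance of √(2.5² + 1.6²) ≈ 3.0.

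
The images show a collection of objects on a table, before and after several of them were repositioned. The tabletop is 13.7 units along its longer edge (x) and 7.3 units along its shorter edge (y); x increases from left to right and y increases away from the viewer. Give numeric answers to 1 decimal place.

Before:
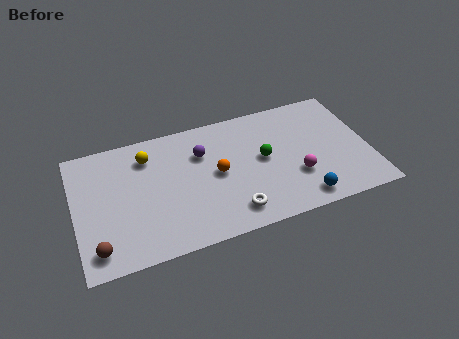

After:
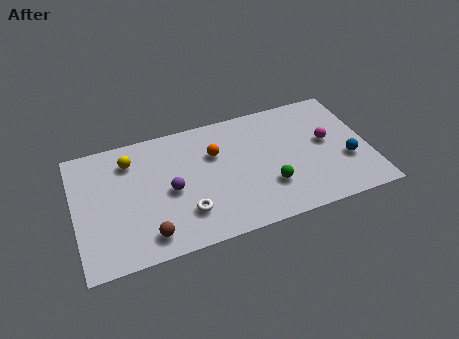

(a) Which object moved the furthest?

the blue sphere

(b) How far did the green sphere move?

1.7

From (8.8, 3.9) to (8.9, 2.2), the green sphere covered √(0.1² + 1.7²) ≈ 1.7 units.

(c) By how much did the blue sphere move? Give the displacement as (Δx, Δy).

(2.3, 1.6)

From the two frames, the blue sphere sits at roughly (10.3, 1.0) before and (12.6, 2.6) after.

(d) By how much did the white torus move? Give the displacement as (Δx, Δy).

(-2.1, 0.6)

The white torus started near (7.1, 1.3) and ended near (5.0, 1.9).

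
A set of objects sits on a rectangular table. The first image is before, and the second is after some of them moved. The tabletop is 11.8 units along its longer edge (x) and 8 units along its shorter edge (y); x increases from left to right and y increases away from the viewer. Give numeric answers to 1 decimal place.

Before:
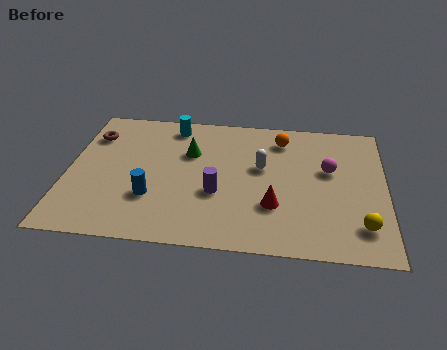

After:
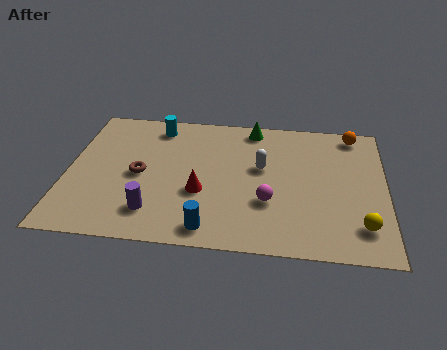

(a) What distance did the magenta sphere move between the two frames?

3.0

The magenta sphere moved from about (9.7, 4.8) to (7.5, 2.7), a distance of √(2.2² + 2.1²) ≈ 3.0.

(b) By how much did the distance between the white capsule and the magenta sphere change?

-0.5

Before: roughly 2.5 units apart; after: 2.0. That's 0.5 units closer together.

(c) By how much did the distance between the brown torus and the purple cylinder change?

-3.5

Before: roughly 5.7 units apart; after: 2.2. That's 3.5 units closer together.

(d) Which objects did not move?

the yellow sphere and the white capsule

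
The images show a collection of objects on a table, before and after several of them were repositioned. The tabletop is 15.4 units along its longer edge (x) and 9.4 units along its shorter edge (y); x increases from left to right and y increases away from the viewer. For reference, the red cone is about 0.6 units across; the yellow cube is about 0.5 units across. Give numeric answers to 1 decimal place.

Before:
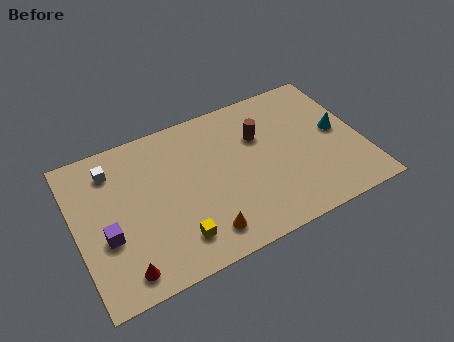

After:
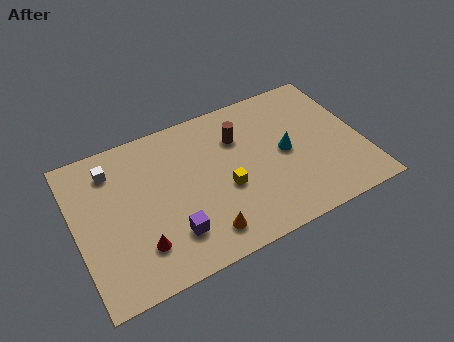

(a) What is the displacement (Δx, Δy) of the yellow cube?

(2.9, 1.9)

The yellow cube was at about (5.0, 1.9) and moved to about (7.9, 3.8).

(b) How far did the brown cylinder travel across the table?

1.2

The brown cylinder moved from about (10.1, 6.3) to (9.0, 6.7), a distance of √(1.1² + 0.4²) ≈ 1.2.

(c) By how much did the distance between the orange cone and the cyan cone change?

-2.7

They were about 8.5 units apart before and 5.8 after — 2.7 units closer together.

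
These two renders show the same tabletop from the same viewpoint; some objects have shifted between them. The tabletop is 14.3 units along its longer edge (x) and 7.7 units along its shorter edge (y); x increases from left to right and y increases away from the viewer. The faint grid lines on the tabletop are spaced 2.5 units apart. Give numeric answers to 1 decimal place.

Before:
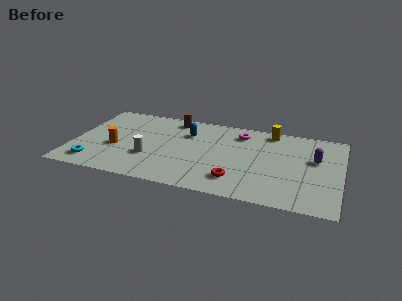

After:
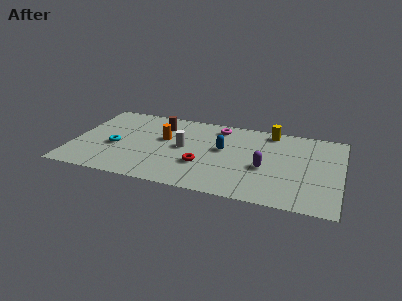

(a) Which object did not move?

the yellow cylinder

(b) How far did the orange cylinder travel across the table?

2.9

The orange cylinder was near (2.3, 3.1) before and (4.8, 4.6) after, so it travelled √(2.5² + 1.5²) ≈ 2.9 units.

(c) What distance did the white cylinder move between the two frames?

2.2

From (4.2, 2.6) to (5.9, 4.0), the white cylinder covered √(1.7² + 1.4²) ≈ 2.2 units.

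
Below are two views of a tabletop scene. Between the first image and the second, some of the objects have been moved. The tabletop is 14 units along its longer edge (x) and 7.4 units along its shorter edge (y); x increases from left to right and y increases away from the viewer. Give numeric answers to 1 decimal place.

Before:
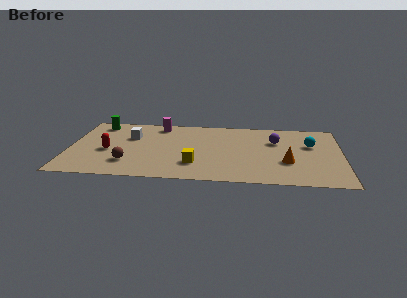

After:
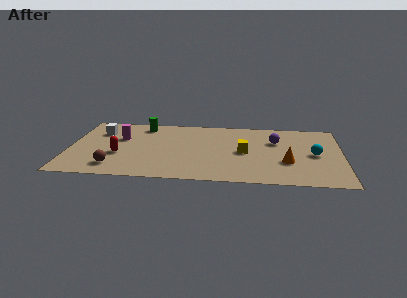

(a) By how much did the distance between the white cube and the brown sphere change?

+1.1

The distance was about 3.0 in the first image and 4.1 in the second, so they moved 1.1 units further apart.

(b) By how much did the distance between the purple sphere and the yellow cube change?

-3.0

The distance was about 5.1 in the first image and 2.1 in the second, so they moved 3.0 units closer together.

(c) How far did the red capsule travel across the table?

0.7

From (2.0, 3.2) to (2.6, 2.8), the red capsule covered √(0.6² + 0.4²) ≈ 0.7 units.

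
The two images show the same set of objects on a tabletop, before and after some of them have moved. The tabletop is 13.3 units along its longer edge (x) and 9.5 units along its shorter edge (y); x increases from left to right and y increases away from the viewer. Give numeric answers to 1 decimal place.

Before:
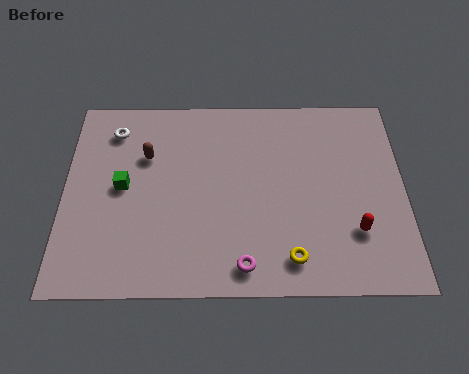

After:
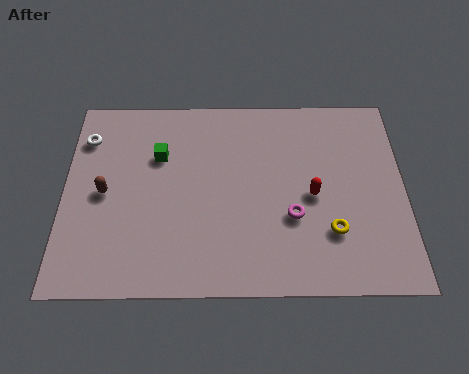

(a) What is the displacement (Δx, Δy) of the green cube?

(1.4, 1.5)

The green cube started near (2.3, 4.9) and ended near (3.7, 6.4).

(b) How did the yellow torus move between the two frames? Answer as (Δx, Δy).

(1.6, 1.2)

From the two frames, the yellow torus sits at roughly (8.8, 1.5) before and (10.4, 2.7) after.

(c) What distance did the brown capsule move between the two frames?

2.4

From (3.2, 6.4) to (1.6, 4.6), the brown capsule covered √(1.6² + 1.8²) ≈ 2.4 units.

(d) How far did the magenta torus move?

2.9

The magenta torus was near (7.0, 1.2) before and (8.9, 3.4) after, so it travelled √(1.9² + 2.2²) ≈ 2.9 units.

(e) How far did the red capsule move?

2.3

From (11.3, 2.7) to (9.7, 4.4), the red capsule covered √(1.6² + 1.7²) ≈ 2.3 units.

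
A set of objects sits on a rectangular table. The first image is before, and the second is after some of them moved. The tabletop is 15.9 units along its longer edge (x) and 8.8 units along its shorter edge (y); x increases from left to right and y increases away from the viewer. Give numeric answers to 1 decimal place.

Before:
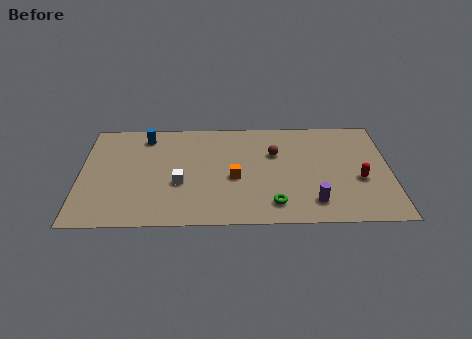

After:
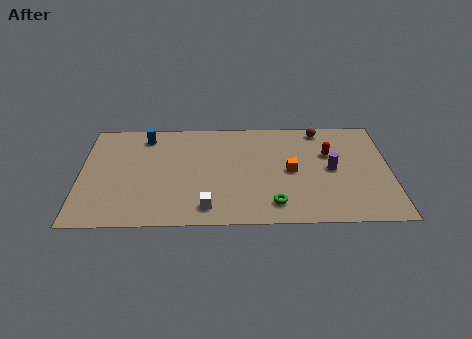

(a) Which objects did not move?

the blue cylinder and the green torus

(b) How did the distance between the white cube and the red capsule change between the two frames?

-1.6

They were about 9.2 units apart before and 7.6 after — 1.6 units closer together.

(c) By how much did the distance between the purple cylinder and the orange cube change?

-2.4

The distance was about 4.5 in the first image and 2.1 in the second, so they moved 2.4 units closer together.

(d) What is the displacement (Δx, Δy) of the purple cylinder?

(1.0, 2.7)

From the two frames, the purple cylinder sits at roughly (11.9, 1.7) before and (12.9, 4.4) after.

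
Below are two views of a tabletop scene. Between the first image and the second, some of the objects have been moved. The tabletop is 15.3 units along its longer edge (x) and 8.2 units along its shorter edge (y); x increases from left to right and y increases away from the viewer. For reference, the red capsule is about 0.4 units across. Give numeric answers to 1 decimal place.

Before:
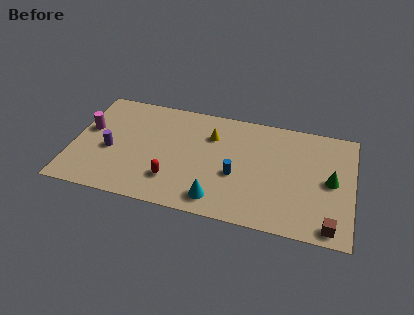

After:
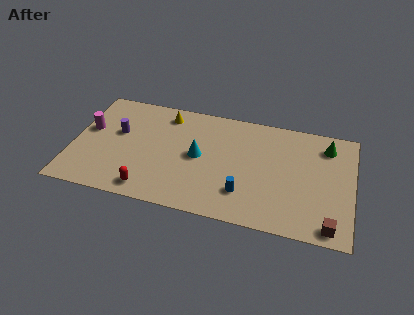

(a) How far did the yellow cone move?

2.8

The yellow cone moved from about (7.5, 5.9) to (4.9, 6.9), a distance of √(2.6² + 1.0²) ≈ 2.8.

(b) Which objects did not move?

the magenta cylinder and the brown cube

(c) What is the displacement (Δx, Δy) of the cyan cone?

(-1.2, 2.9)

The cyan cone started near (8.1, 1.3) and ended near (6.9, 4.2).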